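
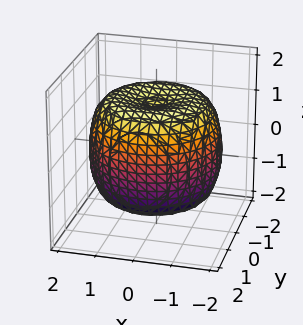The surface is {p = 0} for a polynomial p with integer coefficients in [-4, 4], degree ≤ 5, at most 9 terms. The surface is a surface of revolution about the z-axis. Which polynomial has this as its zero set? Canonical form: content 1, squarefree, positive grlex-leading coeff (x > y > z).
x^4 + 2*x^2*y^2 + y^4 - 2*x^2 - 2*y^2 + 2*z^2 - 3

1. The degree is 4 — the shape is more complex than any degree-3 surface.
2. Symmetries: rotational symmetry about the z-axis ⇒ p depends on x, y only through x² + y².
3. Checking where it meets the axes: a circular section at z = 1 has radius between 1 and 2.
4. The integer polynomial consistent with all of this is the stated p.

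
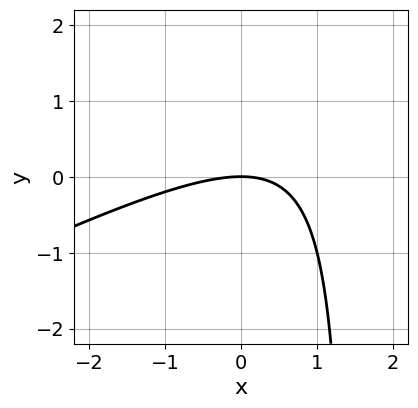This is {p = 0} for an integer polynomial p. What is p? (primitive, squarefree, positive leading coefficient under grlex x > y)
x^2 - 2*x*y + 3*y

deg p = 2. A generic line meets the curve in up to 2 points.
Observable constraints: one x-axis crossing is at x = 0; it meets the y-axis at y = 0 (among the integer gridlines).
Together with the visible shape, these determine p as stated.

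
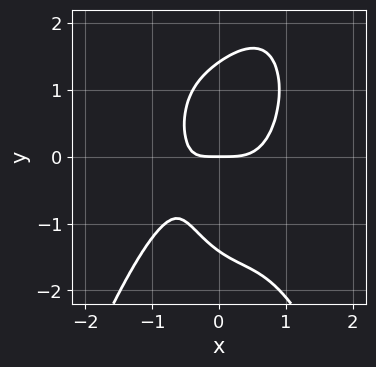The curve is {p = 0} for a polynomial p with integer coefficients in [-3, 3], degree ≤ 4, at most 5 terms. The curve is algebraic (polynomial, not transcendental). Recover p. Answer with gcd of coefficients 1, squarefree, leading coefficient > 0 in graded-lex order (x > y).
1. The degree is 4 — no degree-3 curve has this shape.
2. From the axis intercepts and sections: one x-axis crossing is at x = 0; one y-axis crossing is at y = 0.
3. These observations pin down the coefficients.

3*x^4 + x^2*y + y^3 - 2*x*y - 2*y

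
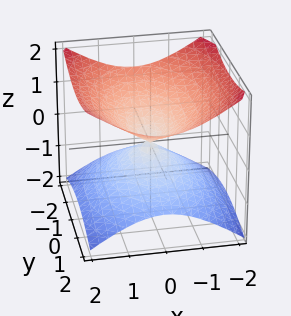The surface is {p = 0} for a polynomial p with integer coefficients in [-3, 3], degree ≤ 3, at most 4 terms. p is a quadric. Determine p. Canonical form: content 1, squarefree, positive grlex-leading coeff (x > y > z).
2*x^2 + y^2 - 3*z^2

The degree is 2 — a double cone through the origin; a quadric.
Symmetries: the z ↦ −z reflection is a symmetry, so z appears only in even powers; it's symmetric under x → −x, forcing even powers of x; the y ↦ −y reflection is a symmetry, so y appears only in even powers.
Reading off the gridlines: it crosses the z-axis at the gridline z = 0; it meets the x-axis at x = 0 (among the integer gridlines); it meets the y-axis at y = 0 (among the integer gridlines).
The integer polynomial consistent with all of this is the stated p.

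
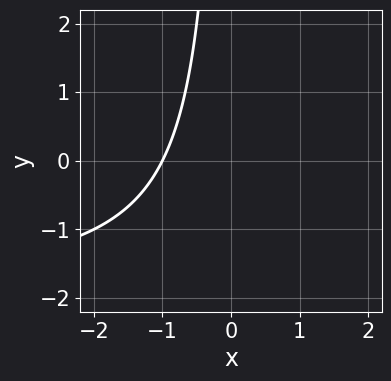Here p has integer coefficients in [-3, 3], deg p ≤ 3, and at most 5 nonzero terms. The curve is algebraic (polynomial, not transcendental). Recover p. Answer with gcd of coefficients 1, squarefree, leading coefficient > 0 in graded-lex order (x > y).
x*y + 2*x + 2

(a) Degree: the shape is more complex than any degree-1 curve, so deg p = 2.
(b) Reading off the gridlines: it crosses the x-axis at the gridline x = -1; no y-intercept at any integer in the box.
(c) The integer polynomial consistent with all of this is the stated p.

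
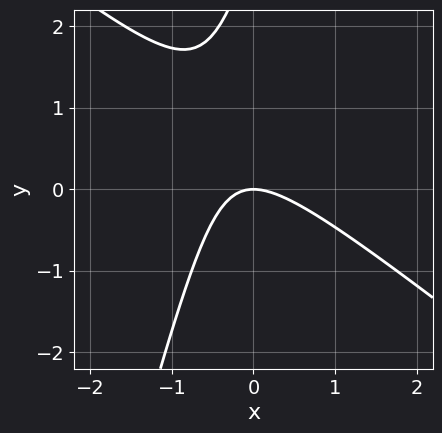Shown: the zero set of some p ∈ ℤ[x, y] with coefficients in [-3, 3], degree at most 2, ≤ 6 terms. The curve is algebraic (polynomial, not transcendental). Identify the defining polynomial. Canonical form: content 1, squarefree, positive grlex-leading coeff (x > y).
1. The degree is 2 — the shape is more complex than any degree-1 curve.
2. From the axis intercepts and sections: it meets the x-axis at x = 0 (among the integer gridlines); it crosses the y-axis at the gridline y = 0.
3. Assembling these constraints gives the stated polynomial.

3*x^2 + 3*x*y - y^2 + 3*y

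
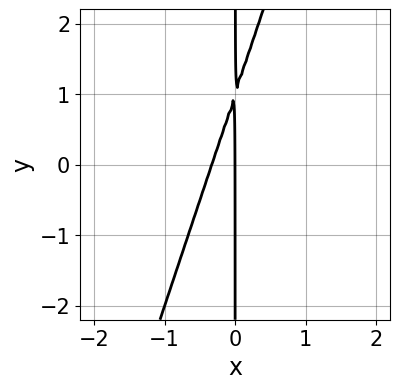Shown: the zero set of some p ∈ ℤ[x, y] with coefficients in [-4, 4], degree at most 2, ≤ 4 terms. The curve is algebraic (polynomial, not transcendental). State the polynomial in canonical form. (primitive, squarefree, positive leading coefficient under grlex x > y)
3*x^2 - x*y + x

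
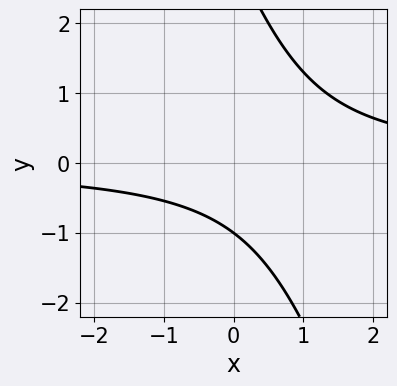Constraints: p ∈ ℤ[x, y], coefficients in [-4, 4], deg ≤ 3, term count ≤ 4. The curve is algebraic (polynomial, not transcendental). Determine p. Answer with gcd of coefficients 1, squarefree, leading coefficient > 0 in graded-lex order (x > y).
The degree is 2 — the shape is more complex than any degree-1 curve.
Observable constraints: one y-axis crossing is at y = -1; no x-intercept at any integer in the box.
Putting this together gives p.

3*x*y + y^2 - 2*y - 3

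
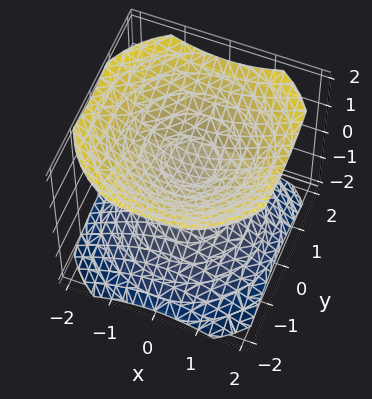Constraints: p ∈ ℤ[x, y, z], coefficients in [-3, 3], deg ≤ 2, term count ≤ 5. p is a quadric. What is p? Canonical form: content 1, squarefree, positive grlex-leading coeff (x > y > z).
(a) I count 2 distinct pieces.
(b) Degree: two sheets facing apart; a quadric, so deg p = 2.
(c) Symmetries: rotational symmetry about the z-axis ⇒ p depends on x, y only through x² + y²; it's symmetric under z → −z, forcing even powers of z.
(d) Checking where it meets the axes: a circular section at z = 1 has radius exactly 1; no x-intercept at any integer in the box.
(e) The integer polynomial consistent with all of this is the stated p.

2*x^2 + 2*y^2 - 3*z^2 + 1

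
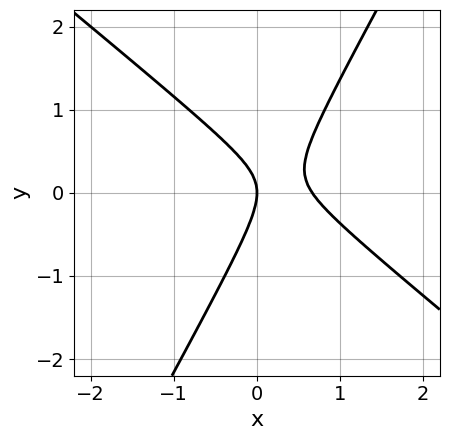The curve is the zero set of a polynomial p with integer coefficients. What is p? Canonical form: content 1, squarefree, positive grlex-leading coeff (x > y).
First, degree: no degree-1 curve has this shape, so deg p = 2.
Then, observable constraints: it crosses the y-axis at the gridline y = 0; one x-axis crossing is at x = 0.
Finally, putting this together gives p.

3*x^2 + 2*x*y - 2*y^2 - 2*x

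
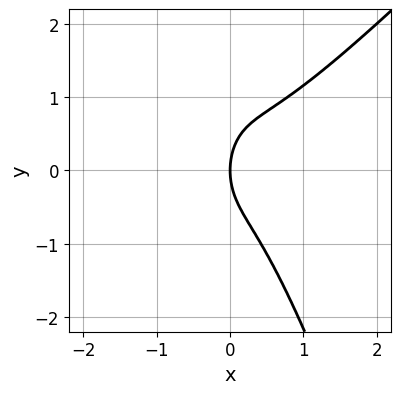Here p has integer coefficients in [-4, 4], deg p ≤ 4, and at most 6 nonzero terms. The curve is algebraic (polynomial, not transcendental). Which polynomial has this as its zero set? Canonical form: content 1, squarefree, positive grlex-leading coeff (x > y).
3*x^3 - 2*x^2*y - x*y^2 - y^2 + 2*x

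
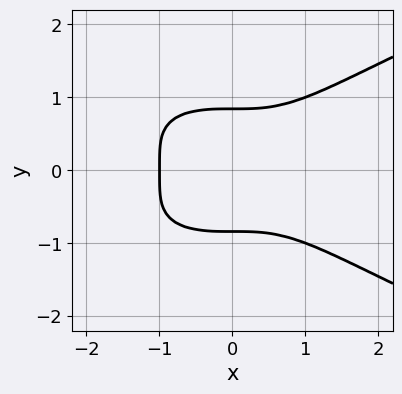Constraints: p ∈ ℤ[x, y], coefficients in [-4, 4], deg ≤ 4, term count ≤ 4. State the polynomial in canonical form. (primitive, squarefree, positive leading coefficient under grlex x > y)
2*y^4 - x^3 - 1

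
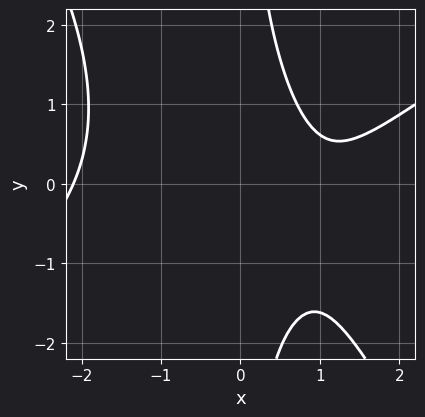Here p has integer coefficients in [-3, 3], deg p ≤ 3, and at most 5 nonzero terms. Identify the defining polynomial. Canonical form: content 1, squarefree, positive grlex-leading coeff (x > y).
1. The degree is 3 — a generic line meets the curve in up to 3 points.
2. Checking where it meets the axes: no x-intercept at any integer in the box; no y-intercept at any integer in the box.
3. Assembling these constraints gives the stated polynomial.

x^3 - x^2*y - x*y^2 - 3*x + 3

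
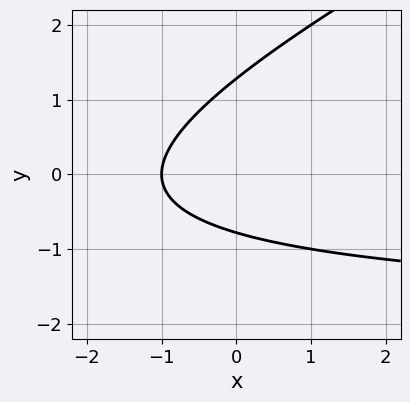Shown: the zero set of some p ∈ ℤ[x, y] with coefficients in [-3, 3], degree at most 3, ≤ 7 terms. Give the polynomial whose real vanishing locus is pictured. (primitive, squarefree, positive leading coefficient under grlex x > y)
x*y - 2*y^2 + 2*x + y + 2

(a) The degree is 2 — no degree-1 curve has this shape.
(b) Against the integer gridlines: one x-axis crossing is at x = -1.
(c) Matching integer coefficients to the picture gives p.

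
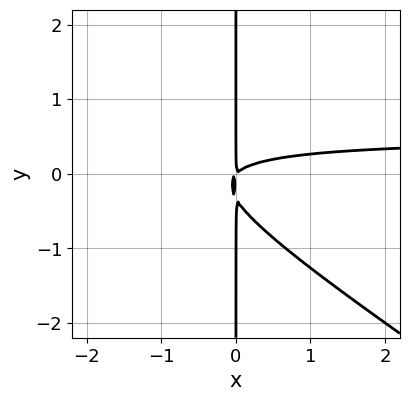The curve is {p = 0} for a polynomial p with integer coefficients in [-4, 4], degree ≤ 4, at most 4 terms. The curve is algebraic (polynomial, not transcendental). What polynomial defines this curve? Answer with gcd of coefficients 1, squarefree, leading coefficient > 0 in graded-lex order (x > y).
First, degree: the shape is more complex than any degree-2 curve, so deg p = 3.
Then, observable constraints: the visible y-axis segment lies entirely on the curve.
Finally, assembling these constraints gives the stated polynomial.

2*x^2*y + 3*x*y^2 - x^2 + x*y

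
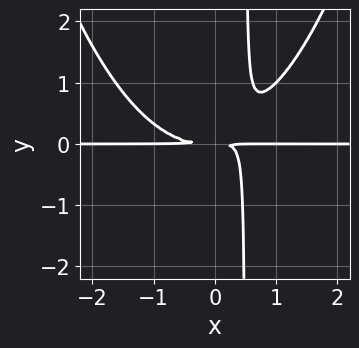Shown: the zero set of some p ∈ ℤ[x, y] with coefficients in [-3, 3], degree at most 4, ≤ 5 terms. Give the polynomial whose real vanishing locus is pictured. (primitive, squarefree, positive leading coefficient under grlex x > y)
First, degree: no degree-3 curve has this shape, so deg p = 4.
Then, checking where it meets the axes: every point of the x-axis in the box is on the curve.
Finally, the integer polynomial consistent with all of this is the stated p.

x^3*y - 2*x*y^2 + y^2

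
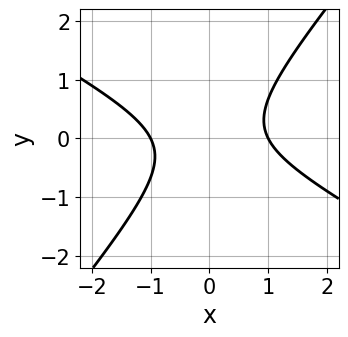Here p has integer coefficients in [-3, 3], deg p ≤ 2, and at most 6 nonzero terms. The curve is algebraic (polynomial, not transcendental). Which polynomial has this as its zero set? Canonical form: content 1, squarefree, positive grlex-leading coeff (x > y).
(a) deg p = 2. No degree-1 curve has this shape.
(b) From the axis intercepts and sections: the curve avoids every integer y-axis point in the box; the x-axis gridline crossings are at x ∈ {-1, 1}.
(c) Solving for integer coefficients yields p as stated.

2*x^2 + 2*x*y - 3*y^2 - 2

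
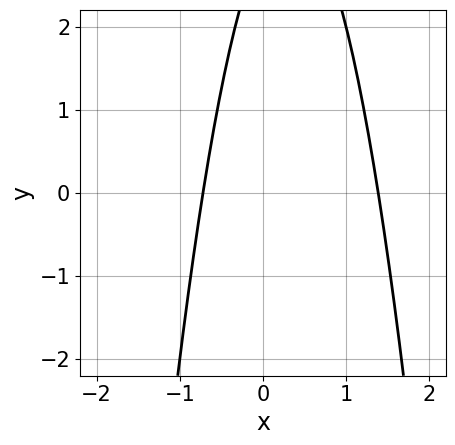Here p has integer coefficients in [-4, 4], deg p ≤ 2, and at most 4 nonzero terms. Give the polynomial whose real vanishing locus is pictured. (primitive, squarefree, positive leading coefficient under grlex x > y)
3*x^2 - 2*x + y - 3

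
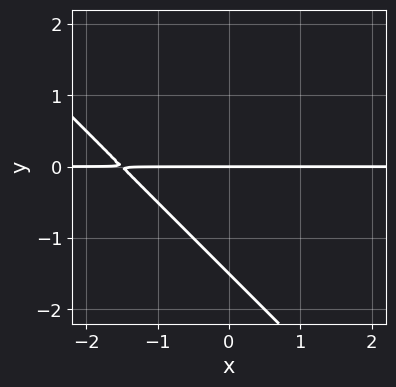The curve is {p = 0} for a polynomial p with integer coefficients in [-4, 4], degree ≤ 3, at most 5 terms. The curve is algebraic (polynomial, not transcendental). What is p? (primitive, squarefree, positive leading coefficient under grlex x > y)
2*x*y + 2*y^2 + 3*y

(a) deg p = 2. No degree-1 curve has this shape.
(b) From the visible intercepts: the visible x-axis segment lies entirely on the curve; it crosses the y-axis at the gridline y = 0.
(c) Matching integer coefficients to the picture gives p.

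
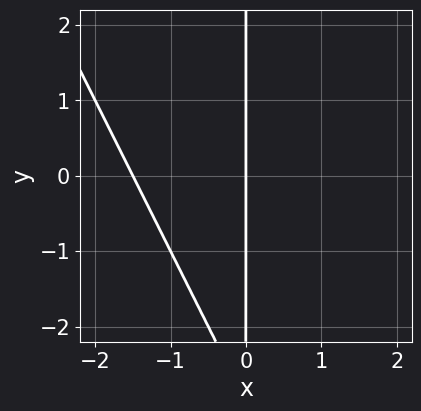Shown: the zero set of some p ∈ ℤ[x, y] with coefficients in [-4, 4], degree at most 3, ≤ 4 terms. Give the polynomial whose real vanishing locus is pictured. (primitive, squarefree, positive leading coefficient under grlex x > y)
2*x^2 + x*y + 3*x

The degree is 2 — a generic line meets the curve in up to 2 points.
Reading off the gridlines: it meets the x-axis at x = 0 (among the integer gridlines); every point of the y-axis in the box is on the curve.
Together with the visible shape, these determine p as stated.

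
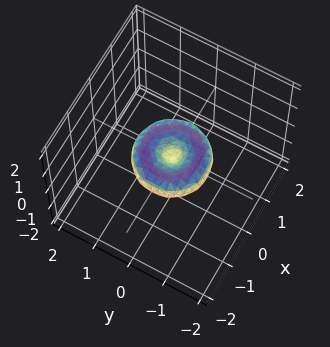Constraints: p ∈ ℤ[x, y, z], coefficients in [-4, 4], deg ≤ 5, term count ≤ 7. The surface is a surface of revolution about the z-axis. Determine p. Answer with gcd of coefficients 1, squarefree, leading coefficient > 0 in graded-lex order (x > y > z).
2*x^4 + 4*x^2*y^2 + 2*y^4 - 2*x^2 - 2*y^2 + 3*z^2

The degree is 4 — the shape is more complex than any degree-3 surface.
Symmetries: every cross-section ⟂ z is a circle, so x, y appear only via x² + y².
Reading off the gridlines: one z-axis crossing is at z = 0; among the integer gridlines, it crosses the y-axis at y ∈ {-1, 0, 1}; the x-axis gridline crossings are at x ∈ {-1, 0, 1}; a circular section at z = 0 has radius exactly 1.
The integer polynomial consistent with all of this is the stated p.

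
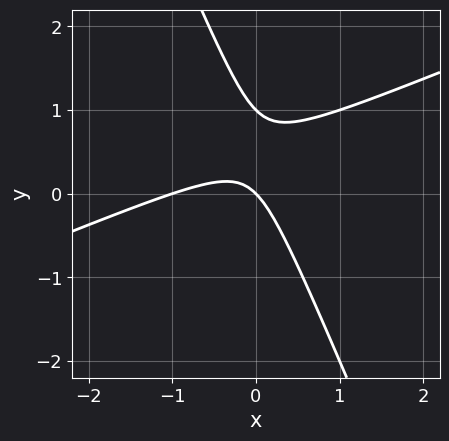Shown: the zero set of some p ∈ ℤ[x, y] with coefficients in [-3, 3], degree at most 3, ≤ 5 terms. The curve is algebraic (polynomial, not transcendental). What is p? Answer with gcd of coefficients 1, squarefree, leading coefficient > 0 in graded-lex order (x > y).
x^2 - 2*x*y - y^2 + x + y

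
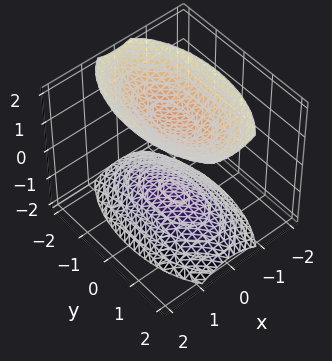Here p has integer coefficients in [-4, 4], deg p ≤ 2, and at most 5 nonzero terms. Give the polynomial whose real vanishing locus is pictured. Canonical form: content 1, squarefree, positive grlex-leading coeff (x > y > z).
(a) There are 2 components.
(b) deg p = 2.
(c) Symmetries: the y ↦ −y reflection is a symmetry, so y appears only in even powers; it's symmetric under z → −z, forcing even powers of z; the x ↦ −x reflection is a symmetry, so x appears only in even powers.
(d) Observable constraints: the surface avoids every integer x-axis point in the box; it misses every integer gridline on the y-axis.
(e) Together with the visible shape, these determine p as stated.

3*x^2 + y^2 - 2*z^2 + 3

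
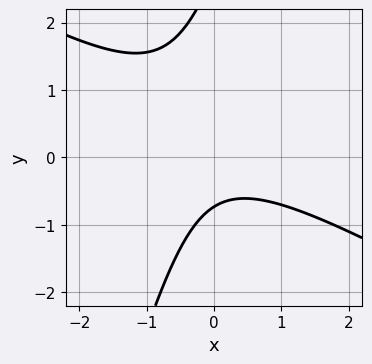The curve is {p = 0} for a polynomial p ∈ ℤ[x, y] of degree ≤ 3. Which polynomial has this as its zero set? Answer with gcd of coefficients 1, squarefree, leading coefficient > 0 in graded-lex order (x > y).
2*x^2 + 3*x*y - y^2 + 2*y + 2

Degree: no degree-1 curve has this shape, so deg p = 2.
From the visible intercepts: no x-intercept at any integer in the box.
Together with the visible shape, these determine p as stated.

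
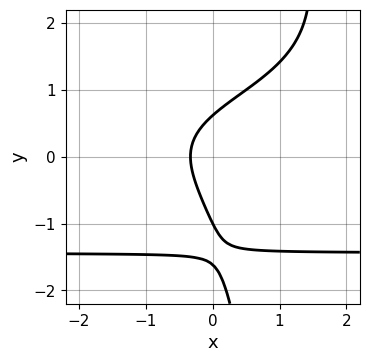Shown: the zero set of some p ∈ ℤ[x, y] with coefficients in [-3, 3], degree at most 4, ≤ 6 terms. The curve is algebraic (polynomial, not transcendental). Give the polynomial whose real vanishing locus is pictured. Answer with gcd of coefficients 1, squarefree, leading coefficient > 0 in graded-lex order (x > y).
x*y^3 - y^3 - 2*y^2 + 3*x + 1

deg p = 4. A generic line meets the curve in up to 4 points.
From the visible intercepts: one y-axis crossing is at y = -1.
These observations pin down the coefficients.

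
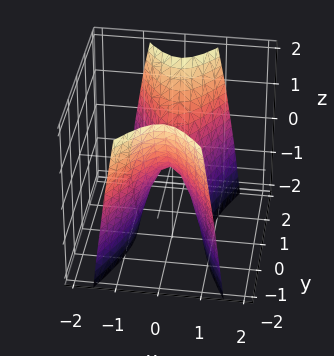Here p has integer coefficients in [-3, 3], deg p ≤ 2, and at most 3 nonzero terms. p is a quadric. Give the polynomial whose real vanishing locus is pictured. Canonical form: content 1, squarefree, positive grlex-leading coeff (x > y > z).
3*x^2 - y^2 + z

(a) The degree is 2 — a hyperbolic paraboloid; a quadric.
(b) Symmetries: it's symmetric under y → −y, forcing even powers of y; the x ↦ −x reflection is a symmetry, so x appears only in even powers.
(c) Observable constraints: it crosses the z-axis at the gridline z = 0; one y-axis crossing is at y = 0; it crosses the x-axis at the gridline x = 0.
(d) Matching integer coefficients to the picture gives p.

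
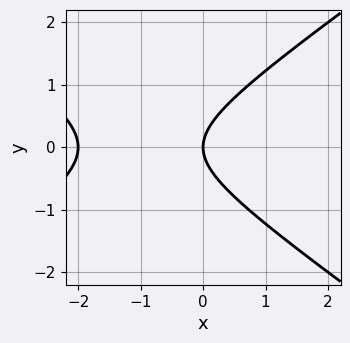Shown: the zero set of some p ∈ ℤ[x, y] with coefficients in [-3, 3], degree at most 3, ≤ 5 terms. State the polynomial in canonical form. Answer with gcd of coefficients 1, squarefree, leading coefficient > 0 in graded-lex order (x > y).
x^2 - 2*y^2 + 2*x

deg p = 2. The shape is more complex than any degree-1 curve.
Symmetries: it's symmetric under y → −y, forcing even powers of y.
From the axis intercepts and sections: among the integer gridlines, it crosses the x-axis at x ∈ {-2, 0}; it crosses the y-axis at the gridline y = 0.
Fitting integer coefficients to these (and the overall shape) gives p.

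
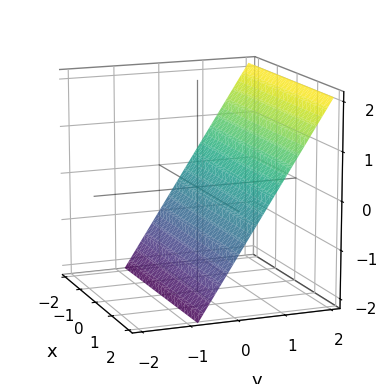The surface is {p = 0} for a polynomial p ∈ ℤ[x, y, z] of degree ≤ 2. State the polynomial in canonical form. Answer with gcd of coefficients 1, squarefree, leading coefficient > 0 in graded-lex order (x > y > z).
The degree is 1 — the surface is flat (a plane).
Checking where it meets the axes: it misses every integer gridline on the x-axis; one z-axis crossing is at z = -1.
Putting this together gives p.

3*y - 2*z - 2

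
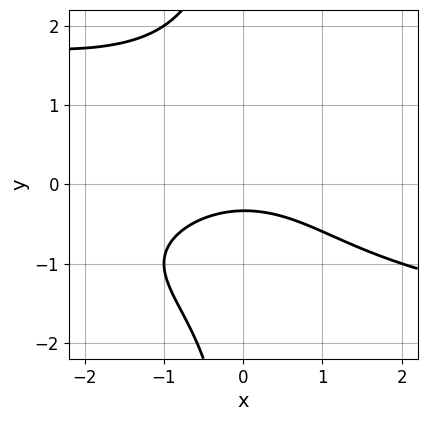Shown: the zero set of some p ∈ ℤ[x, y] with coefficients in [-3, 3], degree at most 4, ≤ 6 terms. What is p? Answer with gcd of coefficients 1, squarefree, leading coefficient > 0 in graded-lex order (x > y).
x*y^3 + x^2 + 3*y + 1

1. The degree is 4 — no degree-3 curve has this shape.
2. From the axis intercepts and sections: the curve avoids every integer x-axis point in the box.
3. Assembling these constraints gives the stated polynomial.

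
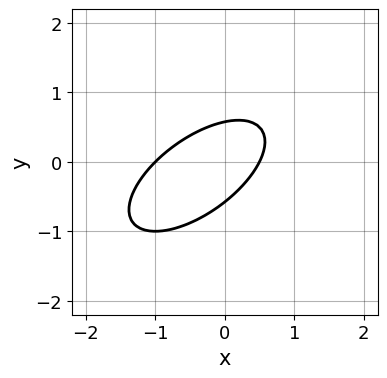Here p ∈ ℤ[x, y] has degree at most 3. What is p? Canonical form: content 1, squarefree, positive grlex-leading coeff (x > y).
2*x^2 - 3*x*y + 3*y^2 + x - 1

1. Degree: no degree-1 curve has this shape, so deg p = 2.
2. From the axis intercepts and sections: it crosses the x-axis at the gridline x = -1.
3. Assembling these constraints gives the stated polynomial.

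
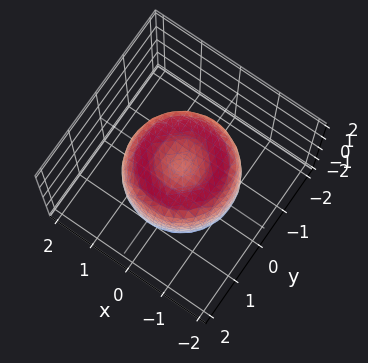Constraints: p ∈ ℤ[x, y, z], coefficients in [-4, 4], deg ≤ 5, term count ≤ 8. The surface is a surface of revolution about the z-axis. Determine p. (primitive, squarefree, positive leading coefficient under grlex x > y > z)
2*x^4 + 4*x^2*y^2 + 2*y^4 - 3*x^2 - 3*y^2 + 2*z^2 - 1

(a) The degree is 4 — the shape is more complex than any degree-3 surface.
(b) Symmetries: every cross-section ⟂ z is a circle, so x, y appear only via x² + y².
(c) Observable constraints: a circular section at z = 1 has radius between 0 and 1.
(d) The integer polynomial consistent with all of this is the stated p.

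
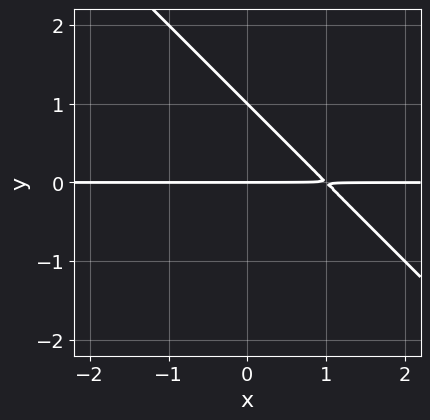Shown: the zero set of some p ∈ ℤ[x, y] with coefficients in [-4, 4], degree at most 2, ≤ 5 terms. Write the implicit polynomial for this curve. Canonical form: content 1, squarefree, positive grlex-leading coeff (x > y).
(a) Degree: a generic line meets the curve in up to 2 points, so deg p = 2.
(b) Checking where it meets the axes: the visible x-axis segment lies entirely on the curve; the y-axis gridline crossings are at y ∈ {0, 1}.
(c) Together with the visible shape, these determine p as stated.

x*y + y^2 - y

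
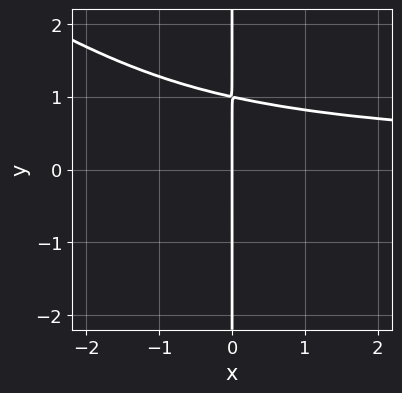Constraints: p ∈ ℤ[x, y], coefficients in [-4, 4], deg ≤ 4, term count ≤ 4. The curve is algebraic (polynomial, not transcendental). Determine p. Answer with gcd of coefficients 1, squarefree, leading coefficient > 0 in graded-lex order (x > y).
deg p = 4. A generic line meets the curve in up to 4 points.
From the visible intercepts: it crosses the x-axis at the gridline x = 0; every point of the y-axis in the box is on the curve.
Matching integer coefficients to the picture gives p.

2*x^2*y^2 + 3*x*y^3 - 3*x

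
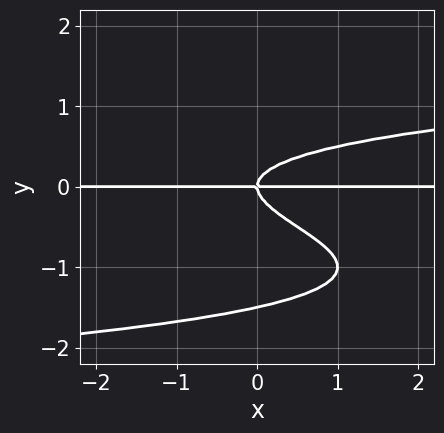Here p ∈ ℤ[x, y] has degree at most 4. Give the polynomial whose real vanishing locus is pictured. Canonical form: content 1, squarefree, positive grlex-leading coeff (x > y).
2*y^4 + 3*y^3 - x*y

(a) deg p = 4. The shape is more complex than any degree-3 curve.
(b) Reading off the gridlines: every point of the x-axis in the box is on the curve; one y-axis crossing is at y = 0.
(c) The integer polynomial consistent with all of this is the stated p.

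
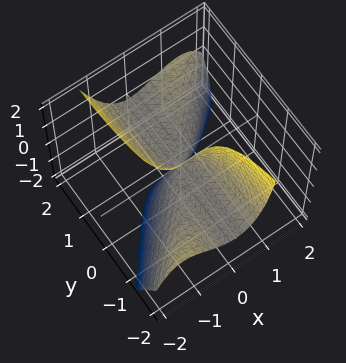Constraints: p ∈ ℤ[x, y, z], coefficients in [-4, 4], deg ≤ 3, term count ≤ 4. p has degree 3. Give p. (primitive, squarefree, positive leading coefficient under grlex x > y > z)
(a) Degree: no degree-2 surface has this shape, so deg p = 3.
(b) Reading off the gridlines: it crosses the z-axis at the gridline z = 0; one x-axis crossing is at x = 0.
(c) Assembling these constraints gives the stated polynomial. Check: (0, 1, 0) on the y-axis lies on the surface, and p(0, 1, 0) = 0. ✓

3*x^3 - 3*x^2*y + 3*y*z + z^2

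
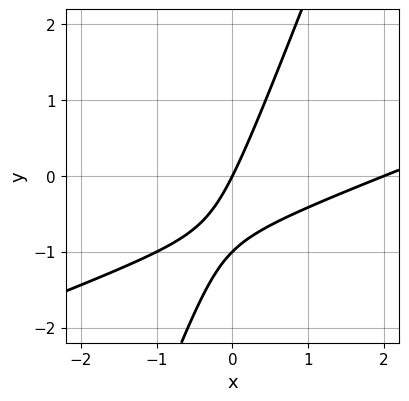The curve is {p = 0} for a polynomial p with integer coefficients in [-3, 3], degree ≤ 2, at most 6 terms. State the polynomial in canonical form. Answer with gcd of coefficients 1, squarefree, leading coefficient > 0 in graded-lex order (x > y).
1. Degree: a generic line meets the curve in up to 2 points, so deg p = 2.
2. Against the integer gridlines: the x-axis gridline crossings are at x ∈ {0, 2}; among the integer gridlines, it crosses the y-axis at y ∈ {-1, 0}.
3. Assembling these constraints gives the stated polynomial.

x^2 - 3*x*y + y^2 - 2*x + y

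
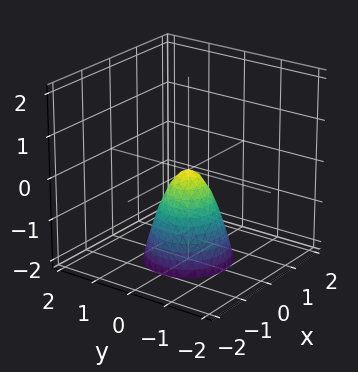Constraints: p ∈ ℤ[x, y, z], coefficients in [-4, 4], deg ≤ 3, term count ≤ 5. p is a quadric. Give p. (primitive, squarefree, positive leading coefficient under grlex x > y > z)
First, degree: a paraboloid; a quadric, so deg p = 2.
Then, symmetry: every cross-section ⟂ z is a circle, so x, y appear only via x² + y².
Then, from the visible intercepts: a circular section at z = -2 has radius exactly 1; one z-axis crossing is at z = 0.
Finally, fitting integer coefficients to these (and the overall shape) gives p.

2*x^2 + 2*y^2 + z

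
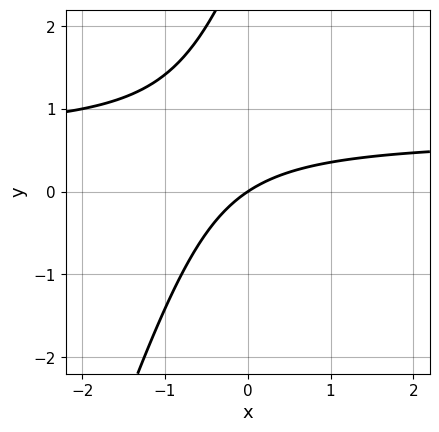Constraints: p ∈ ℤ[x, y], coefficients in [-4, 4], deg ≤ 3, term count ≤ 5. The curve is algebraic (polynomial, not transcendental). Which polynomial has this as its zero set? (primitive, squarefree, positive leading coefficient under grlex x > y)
First, degree: the shape is more complex than any degree-1 curve, so deg p = 2.
Then, checking where it meets the axes: it meets the y-axis at y = 0 (among the integer gridlines); one x-axis crossing is at x = 0.
Finally, solving for integer coefficients yields p as stated.

3*x*y - y^2 - 2*x + 3*y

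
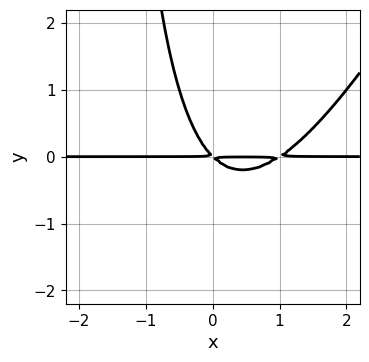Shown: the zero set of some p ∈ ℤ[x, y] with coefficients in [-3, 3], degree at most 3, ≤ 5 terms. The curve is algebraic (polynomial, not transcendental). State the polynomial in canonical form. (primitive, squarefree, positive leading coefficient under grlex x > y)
First, deg p = 3. A generic line meets the curve in up to 3 points.
Then, from the axis intercepts and sections: every point of the x-axis in the box is on the curve.
Finally, solving for integer coefficients yields p as stated.

2*x^2*y - x*y^2 - 2*x*y - 2*y^2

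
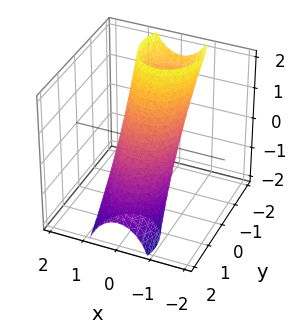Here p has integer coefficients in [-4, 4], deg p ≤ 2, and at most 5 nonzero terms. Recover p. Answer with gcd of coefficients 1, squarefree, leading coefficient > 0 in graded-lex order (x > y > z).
3*x^2 + 2*y^2 + 3*y*z + z^2 - 2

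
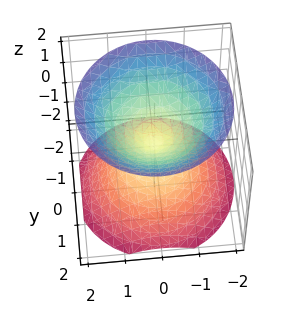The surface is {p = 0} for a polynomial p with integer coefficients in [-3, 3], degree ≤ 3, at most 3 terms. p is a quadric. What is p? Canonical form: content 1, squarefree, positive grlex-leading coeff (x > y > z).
There are 2 components. They look like related sheets of one shape, so recover p as a whole.
Degree: a double cone through the origin; a quadric, so deg p = 2.
Symmetries: rotational symmetry about the z-axis ⇒ p depends on x, y only through x² + y²; it's symmetric under z → −z, forcing even powers of z.
Checking where it meets the axes: a circular section at z = -1 has radius exactly 1; it crosses the z-axis at the gridline z = 0; it crosses the y-axis at the gridline y = 0.
These observations pin down the coefficients.

x^2 + y^2 - z^2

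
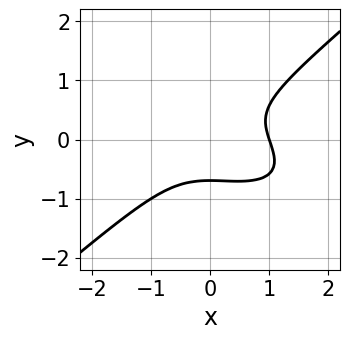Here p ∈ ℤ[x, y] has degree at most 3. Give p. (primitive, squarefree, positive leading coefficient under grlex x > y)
x^3 + x^2*y - 3*y^3 - 1

First, the degree is 3 — a generic line meets the curve in up to 3 points.
Then, from the axis intercepts and sections: one x-axis crossing is at x = 1.
Finally, putting this together gives p.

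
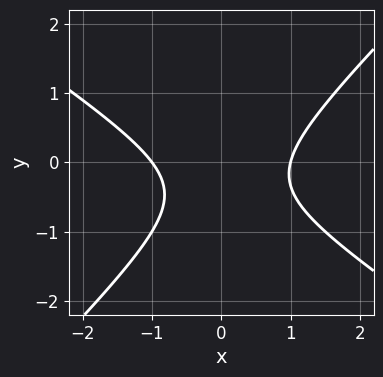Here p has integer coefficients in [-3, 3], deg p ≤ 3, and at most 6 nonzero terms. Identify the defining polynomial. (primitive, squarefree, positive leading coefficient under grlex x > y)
2*x^2 + x*y - 3*y^2 - 2*y - 2

The degree is 2 — a generic line meets the curve in up to 2 points.
Reading off the gridlines: the x-axis gridline crossings are at x ∈ {-1, 1}; the curve avoids every integer y-axis point in the box.
Putting this together gives p.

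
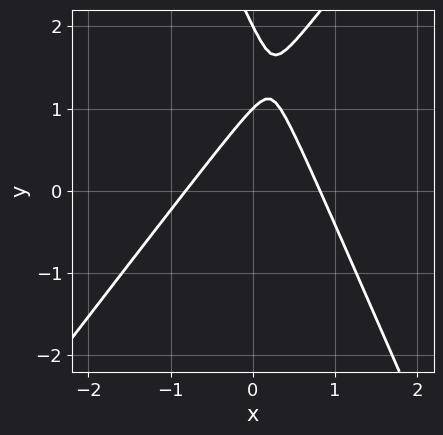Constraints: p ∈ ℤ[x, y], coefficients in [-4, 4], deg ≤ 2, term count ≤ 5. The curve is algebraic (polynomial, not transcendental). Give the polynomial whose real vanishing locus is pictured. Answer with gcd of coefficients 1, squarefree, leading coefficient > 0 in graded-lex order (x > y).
1. The degree is 2 — no degree-1 curve has this shape.
2. From the axis intercepts and sections: the y-axis gridline crossings are at y ∈ {1, 2}.
3. Solving for integer coefficients yields p as stated.

3*x^2 - x*y - y^2 + 3*y - 2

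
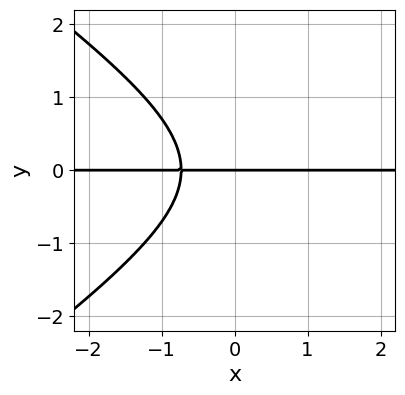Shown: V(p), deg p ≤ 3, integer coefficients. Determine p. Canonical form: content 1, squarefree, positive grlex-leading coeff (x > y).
x^2*y - 2*y^3 - 2*x*y - 2*y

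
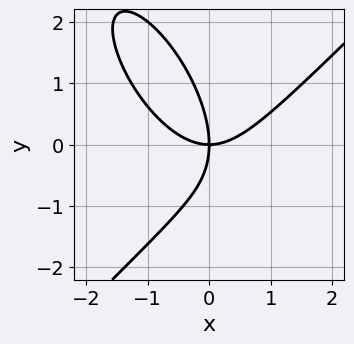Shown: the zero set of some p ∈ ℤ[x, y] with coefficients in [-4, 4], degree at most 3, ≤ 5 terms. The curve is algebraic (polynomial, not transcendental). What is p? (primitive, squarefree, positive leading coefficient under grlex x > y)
2*x^3 - x*y^2 - y^3 - 3*x*y

1. Degree: the shape is more complex than any degree-2 curve, so deg p = 3.
2. Against the integer gridlines: it meets the x-axis at x = 0 (among the integer gridlines); it crosses the y-axis at the gridline y = 0.
3. Together with the visible shape, these determine p as stated.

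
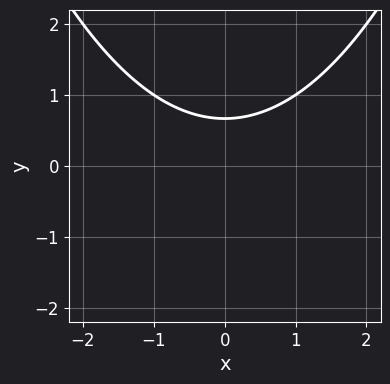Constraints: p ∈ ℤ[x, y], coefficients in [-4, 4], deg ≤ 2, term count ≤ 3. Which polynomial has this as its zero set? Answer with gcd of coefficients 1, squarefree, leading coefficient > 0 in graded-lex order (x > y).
(a) Degree: the shape is more complex than any degree-1 curve, so deg p = 2.
(b) Symmetries: it's symmetric under x → −x, forcing even powers of x.
(c) Observable constraints: no x-intercept at any integer in the box.
(d) Solving for integer coefficients yields p as stated.

x^2 - 3*y + 2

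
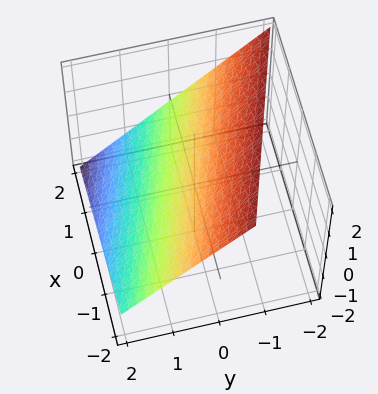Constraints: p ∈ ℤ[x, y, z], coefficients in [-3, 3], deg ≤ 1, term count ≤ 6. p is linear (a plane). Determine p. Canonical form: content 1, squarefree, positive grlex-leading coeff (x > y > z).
x + 3*y + 3*z - 2

(a) The degree is 1 — every cross-section is a straight line — this is a plane.
(b) Observable constraints: it meets the x-axis at x = 2 (among the integer gridlines).
(c) Putting this together gives p.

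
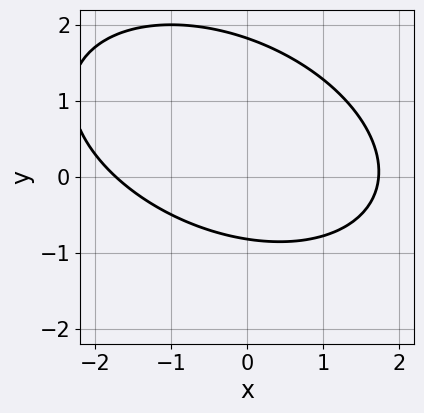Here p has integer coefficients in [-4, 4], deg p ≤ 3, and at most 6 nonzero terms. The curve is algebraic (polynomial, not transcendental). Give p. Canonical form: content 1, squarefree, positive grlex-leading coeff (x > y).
x^2 + x*y + 2*y^2 - 2*y - 3

(a) deg p = 2.
(b) The integer polynomial consistent with all of this is the stated p.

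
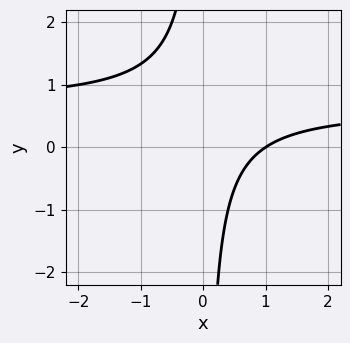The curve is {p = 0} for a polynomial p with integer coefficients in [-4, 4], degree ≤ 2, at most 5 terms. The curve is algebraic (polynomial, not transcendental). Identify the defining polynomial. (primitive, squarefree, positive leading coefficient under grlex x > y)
3*x*y - 2*x + 2

First, the degree is 2 — a generic line meets the curve in up to 2 points.
Next, checking where it meets the axes: the curve avoids every integer y-axis point in the box; one x-axis crossing is at x = 1.
Finally, matching integer coefficients to the picture gives p.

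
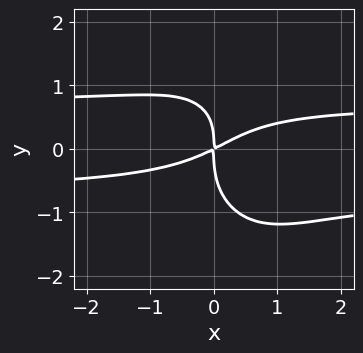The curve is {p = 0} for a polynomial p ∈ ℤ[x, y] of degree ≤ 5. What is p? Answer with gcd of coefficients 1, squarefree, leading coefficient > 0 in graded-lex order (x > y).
deg p = 4. No degree-3 curve has this shape.
From the axis intercepts and sections: it meets the y-axis at y = 0 (among the integer gridlines); one x-axis crossing is at x = 0.
Matching integer coefficients to the picture gives p.

2*x^2*y^2 + y^4 - x*y^2 - x^2 + 2*x*y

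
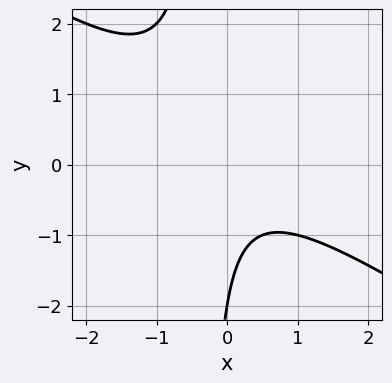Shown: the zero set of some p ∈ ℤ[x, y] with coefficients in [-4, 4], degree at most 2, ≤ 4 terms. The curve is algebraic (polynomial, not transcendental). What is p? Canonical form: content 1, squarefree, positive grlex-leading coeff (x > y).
2*x^2 + 3*x*y + y + 2

1. Degree: no degree-1 curve has this shape, so deg p = 2.
2. Observable constraints: no x-intercept at any integer in the box; one y-axis crossing is at y = -2.
3. Matching integer coefficients to the picture gives p.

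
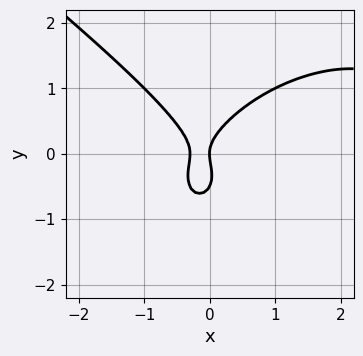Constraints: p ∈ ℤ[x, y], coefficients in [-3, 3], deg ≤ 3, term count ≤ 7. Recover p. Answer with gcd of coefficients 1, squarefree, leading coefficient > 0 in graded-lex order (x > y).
(a) deg p = 3. No degree-2 curve has this shape.
(b) Observable constraints: one y-axis crossing is at y = 0; it crosses the x-axis at the gridline x = 0.
(c) These observations pin down the coefficients.

x^3 + 2*y^3 - 3*x^2 + y^2 - x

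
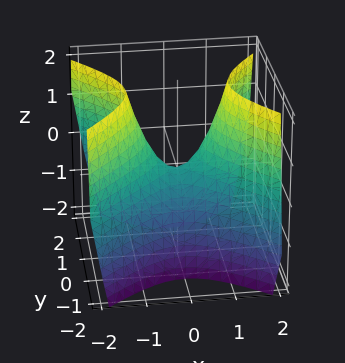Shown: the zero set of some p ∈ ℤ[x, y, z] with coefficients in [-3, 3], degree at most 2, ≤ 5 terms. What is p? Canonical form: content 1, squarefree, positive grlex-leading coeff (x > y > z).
3*x^2 - 3*y^2 - 2*z

First, the degree is 2 — a saddle surface; a quadric.
Next, symmetries: mirror symmetry x ↦ −x ⇒ only even powers of x; mirror symmetry y ↦ −y ⇒ only even powers of y.
Next, from the axis intercepts and sections: one y-axis crossing is at y = 0; one x-axis crossing is at x = 0.
Finally, putting this together gives p.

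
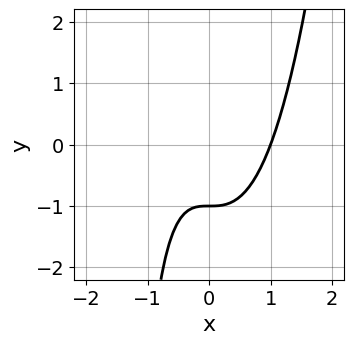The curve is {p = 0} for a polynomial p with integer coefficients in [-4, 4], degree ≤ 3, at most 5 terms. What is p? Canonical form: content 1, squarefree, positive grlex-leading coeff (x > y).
3*x^3 - x*y - x - 2*y - 2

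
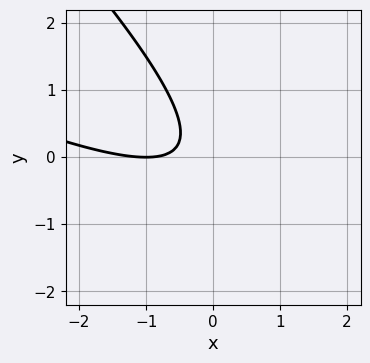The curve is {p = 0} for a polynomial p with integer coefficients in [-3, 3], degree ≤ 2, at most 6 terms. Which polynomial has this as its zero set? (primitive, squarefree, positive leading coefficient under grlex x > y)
(a) deg p = 2. No degree-1 curve has this shape.
(b) Observable constraints: the curve avoids every integer y-axis point in the box; it meets the x-axis at x = -1 (among the integer gridlines).
(c) Fitting integer coefficients to these (and the overall shape) gives p.

x^2 + 3*x*y + 2*y^2 + 2*x + 1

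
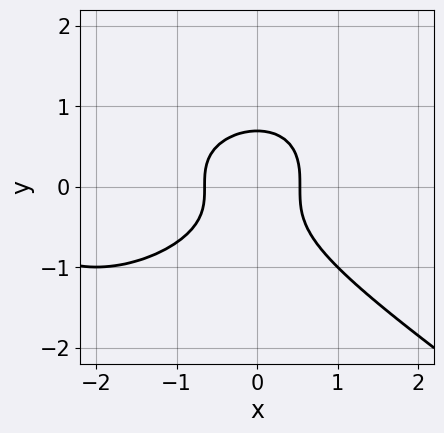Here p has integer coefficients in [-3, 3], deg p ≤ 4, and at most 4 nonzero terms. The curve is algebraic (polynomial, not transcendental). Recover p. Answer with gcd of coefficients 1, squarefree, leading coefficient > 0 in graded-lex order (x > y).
First, the degree is 3 — the shape is more complex than any degree-2 curve.
Finally, solving for integer coefficients yields p as stated.

x^3 + 3*y^3 + 3*x^2 - 1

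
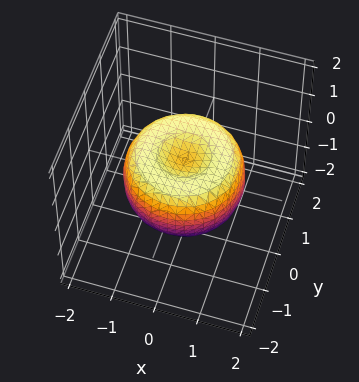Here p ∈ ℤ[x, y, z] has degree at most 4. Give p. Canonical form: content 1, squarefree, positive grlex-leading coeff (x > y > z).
2*x^4 + 4*x^2*y^2 + 2*y^4 - 3*x^2 - 3*y^2 + 3*z^2 - 1

1. The degree is 4 — the shape is more complex than any degree-3 surface.
2. By symmetry, the z-axis is an axis of rotation, so x and y enter only as x² + y².
3. Against the integer gridlines: a circular section at z = 0 has radius between 1 and 2.
4. Assembling these constraints gives the stated polynomial.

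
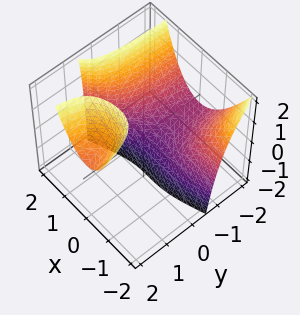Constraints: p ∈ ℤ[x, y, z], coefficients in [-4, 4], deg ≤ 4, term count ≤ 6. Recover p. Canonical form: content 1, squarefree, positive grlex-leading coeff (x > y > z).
x^3 - 3*x^2*y + 3*y*z - z - 3

There are 2 components.
The degree is 3 — a generic line meets the surface in up to 3 points.
From the axis intercepts and sections: it misses every integer gridline on the z-axis; it misses every integer gridline on the y-axis.
Putting this together gives p.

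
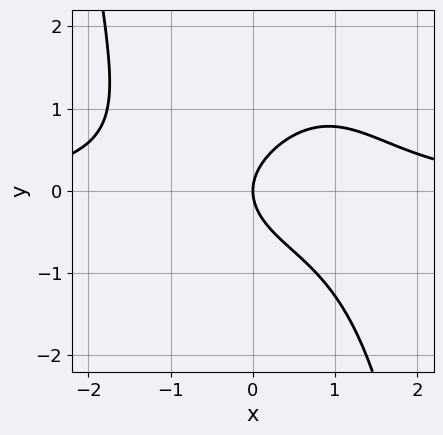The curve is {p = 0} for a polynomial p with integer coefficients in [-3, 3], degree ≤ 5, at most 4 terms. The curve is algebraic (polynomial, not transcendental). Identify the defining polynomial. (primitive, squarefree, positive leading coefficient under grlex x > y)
1. The degree is 4 — no degree-3 curve has this shape.
2. From the axis intercepts and sections: it crosses the y-axis at the gridline y = 0; one x-axis crossing is at x = 0.
3. Putting this together gives p.

x^3*y + 2*y^2 - 2*x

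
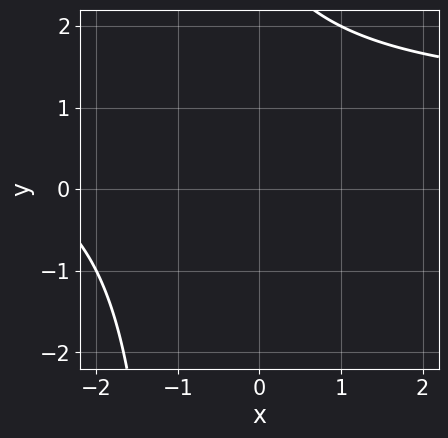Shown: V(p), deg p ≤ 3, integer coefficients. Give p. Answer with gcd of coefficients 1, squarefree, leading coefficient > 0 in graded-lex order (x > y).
x*y - x + y - 3

Degree: a generic line meets the curve in up to 2 points, so deg p = 2.
From the axis intercepts and sections: no x-intercept at any integer in the box; no y-intercept at any integer in the box.
Assembling these constraints gives the stated polynomial.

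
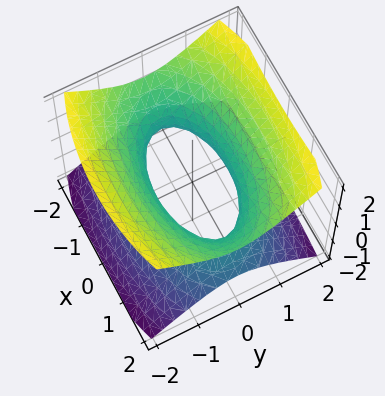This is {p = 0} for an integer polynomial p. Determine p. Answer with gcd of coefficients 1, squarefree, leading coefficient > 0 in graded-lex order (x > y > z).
(a) The degree is 2 — one connected sheet with a waist; a quadric.
(b) Symmetries: mirror symmetry z ↦ −z ⇒ only even powers of z; the y ↦ −y reflection is a symmetry, so y appears only in even powers; mirror symmetry x ↦ −x ⇒ only even powers of x.
(c) From the visible intercepts: the surface avoids every integer z-axis point in the box.
(d) These observations pin down the coefficients.

x^2 + 3*y^2 - 3*z^2 - 2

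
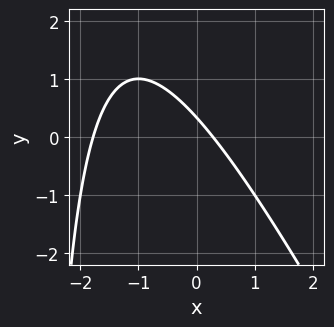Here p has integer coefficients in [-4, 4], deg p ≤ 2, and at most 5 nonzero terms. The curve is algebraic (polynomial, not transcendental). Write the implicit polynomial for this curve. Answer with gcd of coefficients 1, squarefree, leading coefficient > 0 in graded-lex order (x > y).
deg p = 2. No degree-1 curve has this shape.
Putting this together gives p.

2*x^2 + x*y + 3*x + 3*y - 1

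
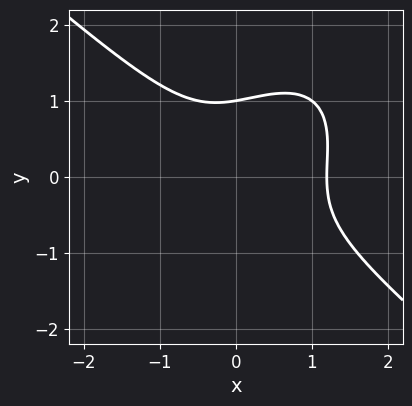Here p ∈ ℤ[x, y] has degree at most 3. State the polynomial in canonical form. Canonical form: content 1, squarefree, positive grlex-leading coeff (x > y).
2*x^3 - x*y^2 + 2*y^3 - x^2 - 2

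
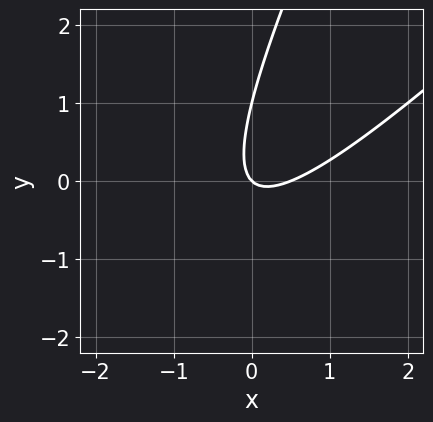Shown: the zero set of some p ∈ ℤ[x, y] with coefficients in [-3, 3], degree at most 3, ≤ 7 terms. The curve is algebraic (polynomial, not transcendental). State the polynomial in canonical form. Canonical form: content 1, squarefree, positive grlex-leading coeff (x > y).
2*x^2 - 3*x*y + y^2 - x - y

The degree is 2 — the shape is more complex than any degree-1 curve.
Checking where it meets the axes: among the integer gridlines, it crosses the y-axis at y ∈ {0, 1}; it crosses the x-axis at the gridline x = 0.
Together with the visible shape, these determine p as stated.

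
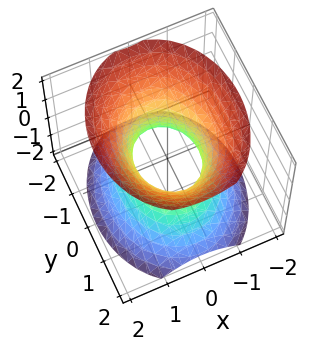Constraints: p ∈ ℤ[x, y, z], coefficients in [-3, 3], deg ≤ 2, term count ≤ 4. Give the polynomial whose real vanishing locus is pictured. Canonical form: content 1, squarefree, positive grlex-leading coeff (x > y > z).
1. Degree: an hourglass — one-sheet hyperboloid; a quadric, so deg p = 2.
2. Symmetries: the y ↦ −y reflection is a symmetry, so y appears only in even powers; it's symmetric under z → −z, forcing even powers of z; mirror symmetry x ↦ −x ⇒ only even powers of x.
3. Observable constraints: among the integer gridlines, it crosses the y-axis at y ∈ {-1, 1}; the surface avoids every integer z-axis point in the box.
4. Solving for integer coefficients yields p as stated.

3*x^2 + 2*y^2 - 2*z^2 - 2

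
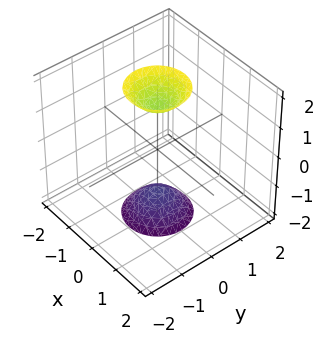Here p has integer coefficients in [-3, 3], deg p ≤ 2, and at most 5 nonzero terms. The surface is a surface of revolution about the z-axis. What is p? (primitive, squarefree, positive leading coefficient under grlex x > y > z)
3*x^2 + 3*y^2 - z^2 + 2

I count 2 distinct pieces. Treating them together as one polynomial.
Degree: a generic line meets the surface in up to 2 points, so deg p = 2.
Symmetry: the z-axis is an axis of rotation, so x and y enter only as x² + y².
Against the integer gridlines: a circular section at z = -2 has radius between 0 and 1; no y-intercept at any integer in the box; it misses every integer gridline on the x-axis.
Solving for integer coefficients yields p as stated.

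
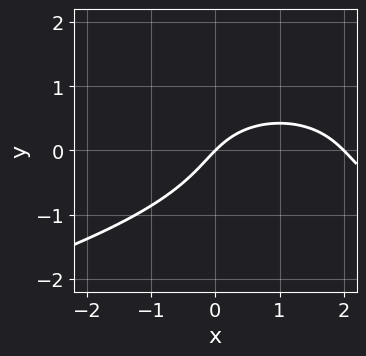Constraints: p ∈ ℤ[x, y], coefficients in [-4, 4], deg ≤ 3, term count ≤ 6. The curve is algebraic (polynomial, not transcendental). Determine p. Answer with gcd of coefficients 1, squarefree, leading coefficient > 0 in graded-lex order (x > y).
2*y^3 + x^2 - 2*x + 2*y

(a) The degree is 3 — no degree-2 curve has this shape.
(b) Against the integer gridlines: it crosses the y-axis at the gridline y = 0; the x-axis gridline crossings are at x ∈ {0, 2}.
(c) Assembling these constraints gives the stated polynomial.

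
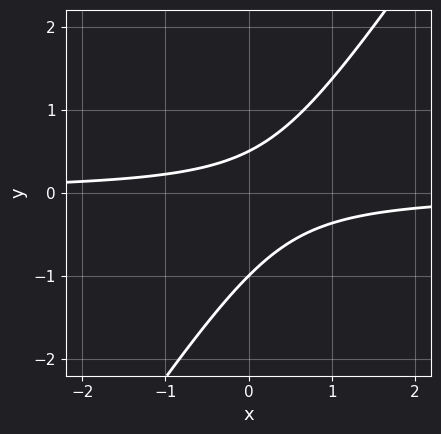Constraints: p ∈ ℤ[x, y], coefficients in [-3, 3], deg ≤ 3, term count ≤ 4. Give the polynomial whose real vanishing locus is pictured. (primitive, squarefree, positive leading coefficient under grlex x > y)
First, deg p = 2.
Next, against the integer gridlines: it crosses the y-axis at the gridline y = -1; no x-intercept at any integer in the box.
Finally, assembling these constraints gives the stated polynomial.

3*x*y - 2*y^2 - y + 1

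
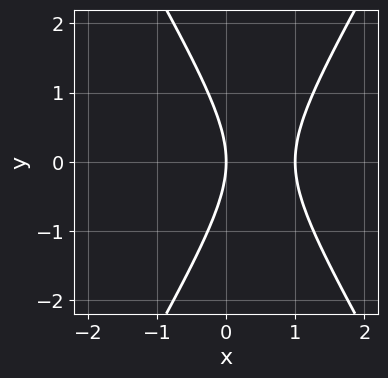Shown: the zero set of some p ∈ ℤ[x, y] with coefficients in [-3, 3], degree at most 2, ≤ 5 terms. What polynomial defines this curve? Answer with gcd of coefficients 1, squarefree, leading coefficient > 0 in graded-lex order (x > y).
3*x^2 - y^2 - 3*x

1. The degree is 2 — the shape is more complex than any degree-1 curve.
2. Symmetries: the y ↦ −y reflection is a symmetry, so y appears only in even powers.
3. From the axis intercepts and sections: among the integer gridlines, it crosses the x-axis at x ∈ {0, 1}; it crosses the y-axis at the gridline y = 0.
4. Together with the visible shape, these determine p as stated.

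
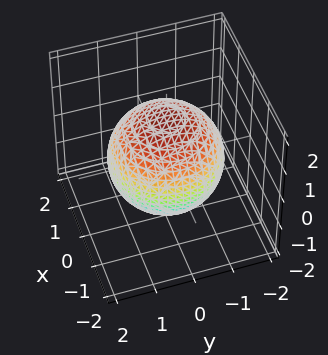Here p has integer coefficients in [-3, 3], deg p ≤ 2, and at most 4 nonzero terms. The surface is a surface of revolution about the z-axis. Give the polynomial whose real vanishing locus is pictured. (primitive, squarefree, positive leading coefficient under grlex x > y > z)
First, the degree is 2 — the shape is more complex than any degree-1 surface.
Then, symmetries: rotational symmetry about the z-axis ⇒ p depends on x, y only through x² + y².
Next, observable constraints: a circular section at z = -1 has radius exactly 1.
Finally, together with the visible shape, these determine p as stated.

x^2 + y^2 + z^2 - 2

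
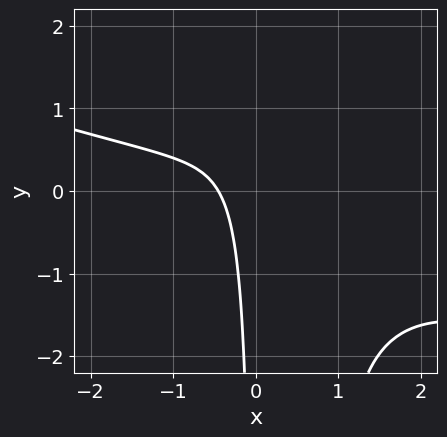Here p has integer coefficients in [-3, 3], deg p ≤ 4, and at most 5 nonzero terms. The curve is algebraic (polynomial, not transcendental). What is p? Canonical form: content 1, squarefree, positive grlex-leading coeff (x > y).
x^3 + 3*x^2*y - 2*x*y + 2*x + 1

1. Degree: the shape is more complex than any degree-2 curve, so deg p = 3.
2. From the visible intercepts: it misses every integer gridline on the y-axis.
3. Assembling these constraints gives the stated polynomial.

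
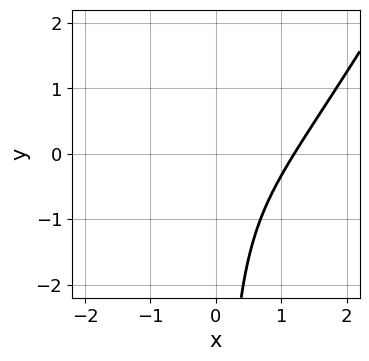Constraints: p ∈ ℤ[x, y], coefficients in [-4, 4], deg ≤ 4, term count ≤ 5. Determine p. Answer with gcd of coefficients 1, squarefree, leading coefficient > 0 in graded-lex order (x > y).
2*x^3 - x^2*y - x^2 - 2*x*y - 2

1. deg p = 3. No degree-2 curve has this shape.
2. Checking where it meets the axes: no y-intercept at any integer in the box.
3. Matching integer coefficients to the picture gives p.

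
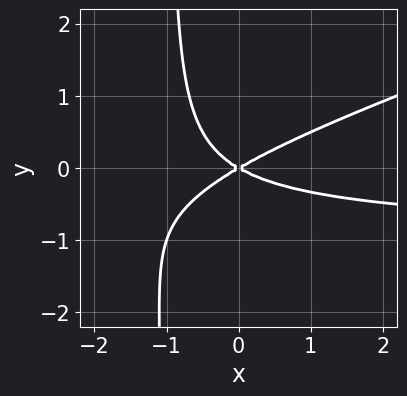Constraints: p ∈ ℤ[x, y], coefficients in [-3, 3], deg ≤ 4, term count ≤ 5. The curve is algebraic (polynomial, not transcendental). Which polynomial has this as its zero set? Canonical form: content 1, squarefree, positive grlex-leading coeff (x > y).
First, degree: the shape is more complex than any degree-2 curve, so deg p = 3.
Next, reading off the gridlines: it meets the x-axis at x = 0 (among the integer gridlines); one y-axis crossing is at y = 0.
Finally, these observations pin down the coefficients.

x^2*y - 3*x*y^2 + x^2 - 3*y^2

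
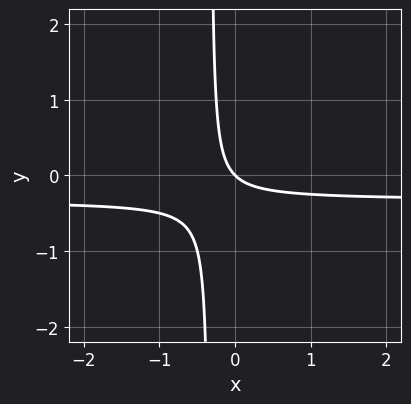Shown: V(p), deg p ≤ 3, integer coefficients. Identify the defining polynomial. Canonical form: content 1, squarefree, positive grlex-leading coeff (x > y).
3*x*y + x + y

(a) deg p = 2.
(b) Observable constraints: it crosses the x-axis at the gridline x = 0; it crosses the y-axis at the gridline y = 0.
(c) Fitting integer coefficients to these (and the overall shape) gives p.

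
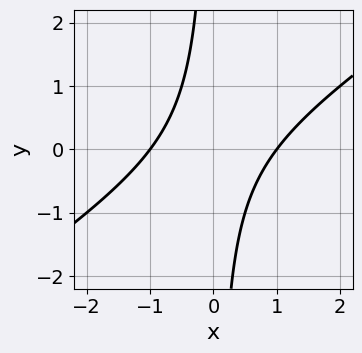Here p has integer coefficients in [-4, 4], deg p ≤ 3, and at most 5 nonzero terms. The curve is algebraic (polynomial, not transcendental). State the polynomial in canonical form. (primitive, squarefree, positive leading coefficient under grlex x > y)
First, deg p = 2. The shape is more complex than any degree-1 curve.
Next, against the integer gridlines: it misses every integer gridline on the y-axis; among the integer gridlines, it crosses the x-axis at x ∈ {-1, 1}.
Finally, together with the visible shape, these determine p as stated.

2*x^2 - 3*x*y - 2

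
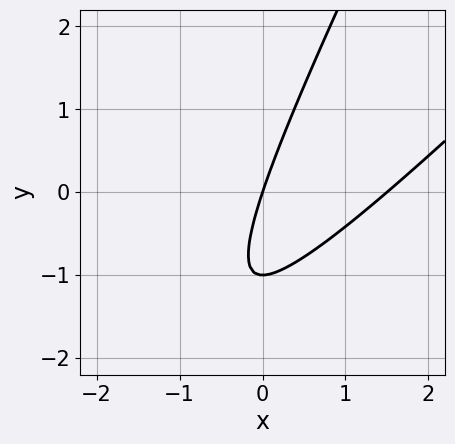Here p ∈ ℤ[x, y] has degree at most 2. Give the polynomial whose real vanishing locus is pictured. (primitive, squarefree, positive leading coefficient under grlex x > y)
2*x^2 - 3*x*y + y^2 - 3*x + y

(a) Degree: a generic line meets the curve in up to 2 points, so deg p = 2.
(b) From the axis intercepts and sections: one x-axis crossing is at x = 0; the y-axis gridline crossings are at y ∈ {-1, 0}.
(c) Fitting integer coefficients to these (and the overall shape) gives p.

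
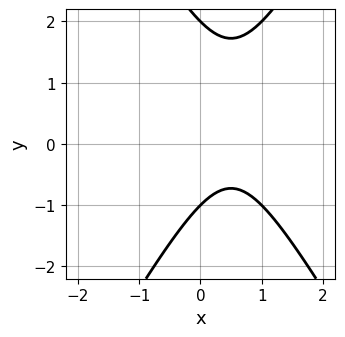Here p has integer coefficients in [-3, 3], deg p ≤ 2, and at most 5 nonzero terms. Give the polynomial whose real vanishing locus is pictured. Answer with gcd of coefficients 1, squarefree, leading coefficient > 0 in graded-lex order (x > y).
3*x^2 - y^2 - 3*x + y + 2

The degree is 2 — a generic line meets the curve in up to 2 points.
Reading off the gridlines: the curve avoids every integer x-axis point in the box; the y-axis gridline crossings are at y ∈ {-1, 2}.
Together with the visible shape, these determine p as stated.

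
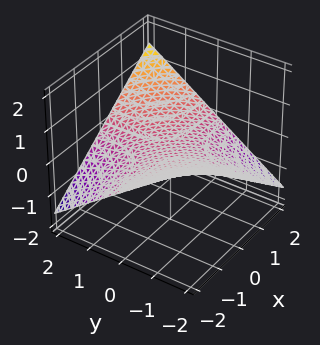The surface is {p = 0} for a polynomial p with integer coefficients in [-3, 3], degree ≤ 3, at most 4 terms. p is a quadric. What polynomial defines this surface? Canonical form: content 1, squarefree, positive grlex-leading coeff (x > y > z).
x*y - 3*z

Degree: a hyperbolic paraboloid; a quadric, so deg p = 2.
Checking where it meets the axes: every point of the x-axis in the box is on the surface; it meets the z-axis at z = 0 (among the integer gridlines); the visible y-axis segment lies entirely on the surface.
Fitting integer coefficients to these (and the overall shape) gives p.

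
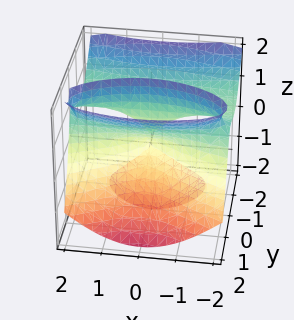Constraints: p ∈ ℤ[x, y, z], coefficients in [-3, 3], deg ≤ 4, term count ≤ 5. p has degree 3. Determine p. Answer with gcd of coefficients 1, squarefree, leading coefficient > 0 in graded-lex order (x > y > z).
1. There are 2 components. They look like related sheets of one shape, so recover p as a whole.
2. Degree: the shape is more complex than any degree-2 surface, so deg p = 3.
3. From the axis intercepts and sections: the visible z-axis segment lies entirely on the surface; it crosses the x-axis at the gridline x = 0.
4. Fitting integer coefficients to these (and the overall shape) gives p.

2*x^2*z + 3*y^3 - 3*y*z^2 - 2*x^2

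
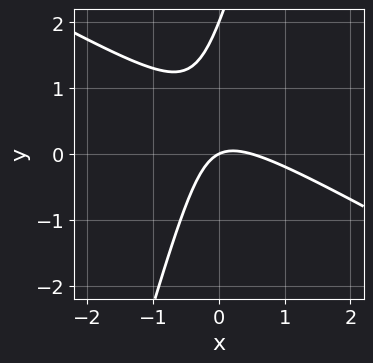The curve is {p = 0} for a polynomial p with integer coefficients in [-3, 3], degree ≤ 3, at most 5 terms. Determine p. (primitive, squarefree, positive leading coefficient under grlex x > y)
(a) Degree: the shape is more complex than any degree-1 curve, so deg p = 2.
(b) From the visible intercepts: among the integer gridlines, it crosses the y-axis at y ∈ {0, 2}; one x-axis crossing is at x = 0.
(c) Fitting integer coefficients to these (and the overall shape) gives p.

2*x^2 + 3*x*y - y^2 - x + 2*y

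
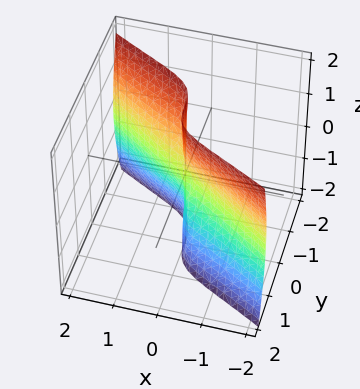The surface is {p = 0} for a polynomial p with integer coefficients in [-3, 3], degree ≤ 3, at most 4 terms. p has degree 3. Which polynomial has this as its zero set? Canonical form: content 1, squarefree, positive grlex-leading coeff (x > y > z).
x^3 + x*z^2 + 3*y^3

First, degree: a generic line meets the surface in up to 3 points, so deg p = 3.
Then, observable constraints: it crosses the x-axis at the gridline x = 0; it meets the y-axis at y = 0 (among the integer gridlines); the visible z-axis segment lies entirely on the surface.
Finally, fitting integer coefficients to these (and the overall shape) gives p.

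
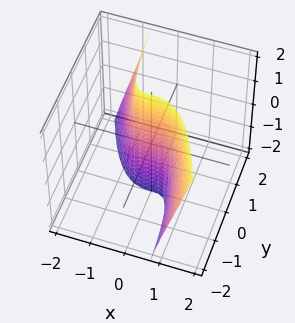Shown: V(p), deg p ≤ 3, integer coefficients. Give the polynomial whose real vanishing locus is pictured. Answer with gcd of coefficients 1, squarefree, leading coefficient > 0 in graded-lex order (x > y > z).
2*x^3 + x*y*z + 2*y

First, degree: no degree-2 surface has this shape, so deg p = 3.
Next, reading off the gridlines: one y-axis crossing is at y = 0; it meets the x-axis at x = 0 (among the integer gridlines); every point of the z-axis in the box is on the surface.
Finally, matching integer coefficients to the picture gives p.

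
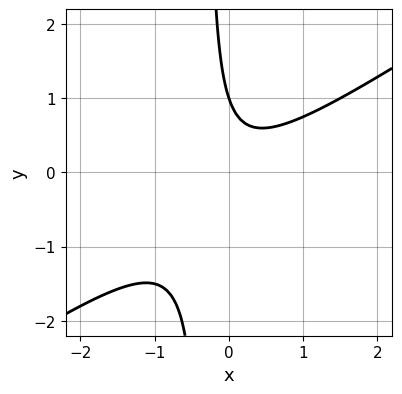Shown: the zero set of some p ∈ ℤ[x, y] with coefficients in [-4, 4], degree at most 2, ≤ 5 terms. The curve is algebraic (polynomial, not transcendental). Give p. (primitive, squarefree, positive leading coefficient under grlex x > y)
2*x^2 - 3*x*y - y + 1

(a) The degree is 2 — no degree-1 curve has this shape.
(b) Observable constraints: the curve avoids every integer x-axis point in the box; it meets the y-axis at y = 1 (among the integer gridlines).
(c) Matching integer coefficients to the picture gives p.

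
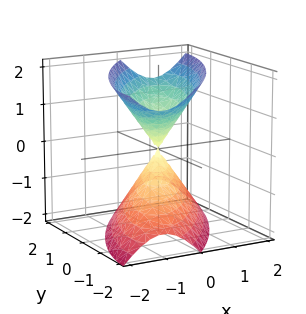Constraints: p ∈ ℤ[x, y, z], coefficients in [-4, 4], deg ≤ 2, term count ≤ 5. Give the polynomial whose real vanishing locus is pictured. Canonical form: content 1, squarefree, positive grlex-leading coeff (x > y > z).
2*x^2 - 2*x*y + y^2 - z^2

Degree: the shape is more complex than any degree-1 surface, so deg p = 2.
Checking where it meets the axes: one y-axis crossing is at y = 0; it meets the z-axis at z = 0 (among the integer gridlines); it meets the x-axis at x = 0 (among the integer gridlines).
Matching integer coefficients to the picture gives p.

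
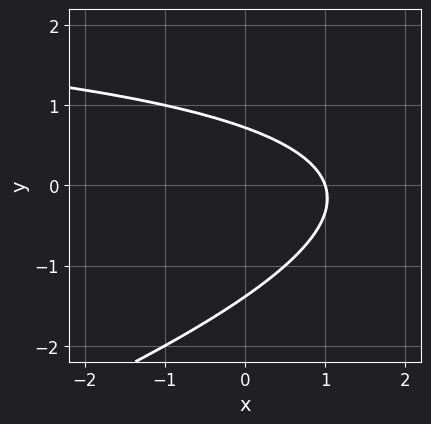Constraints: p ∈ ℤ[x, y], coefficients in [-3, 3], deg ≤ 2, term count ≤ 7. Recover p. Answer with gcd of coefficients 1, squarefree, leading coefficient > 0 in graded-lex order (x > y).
x*y - 3*y^2 - 3*x - 2*y + 3

(a) deg p = 2.
(b) Checking where it meets the axes: it meets the x-axis at x = 1 (among the integer gridlines).
(c) Together with the visible shape, these determine p as stated.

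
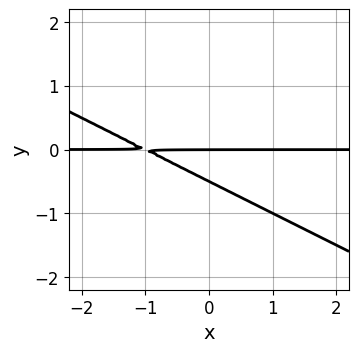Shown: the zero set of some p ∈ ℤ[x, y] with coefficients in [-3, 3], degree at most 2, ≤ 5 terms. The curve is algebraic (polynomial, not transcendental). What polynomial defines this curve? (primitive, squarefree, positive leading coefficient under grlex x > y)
The degree is 2 — no degree-1 curve has this shape.
Checking where it meets the axes: the visible x-axis segment lies entirely on the curve; it meets the y-axis at y = 0 (among the integer gridlines).
Fitting integer coefficients to these (and the overall shape) gives p.

x*y + 2*y^2 + y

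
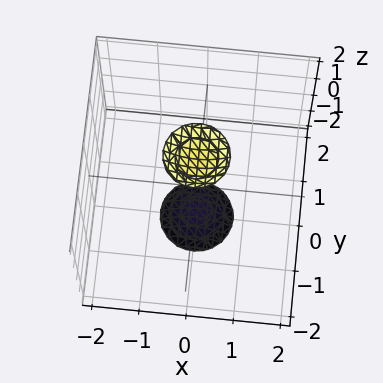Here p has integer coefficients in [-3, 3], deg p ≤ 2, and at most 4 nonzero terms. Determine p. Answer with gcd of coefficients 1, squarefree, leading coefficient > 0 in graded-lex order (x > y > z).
3*x^2 + 3*y^2 - z^2 + 3

First, I count 2 distinct pieces. They look like related sheets of one shape, so recover p as a whole.
Then, deg p = 2. A generic line meets the surface in up to 2 points.
Next, symmetries: the surface is invariant under rotation about z: p = q(x² + y², z).
Then, from the axis intercepts and sections: no y-intercept at any integer in the box; a circular section at z = -2 has radius between 0 and 1; it misses every integer gridline on the x-axis.
Finally, assembling these constraints gives the stated polynomial.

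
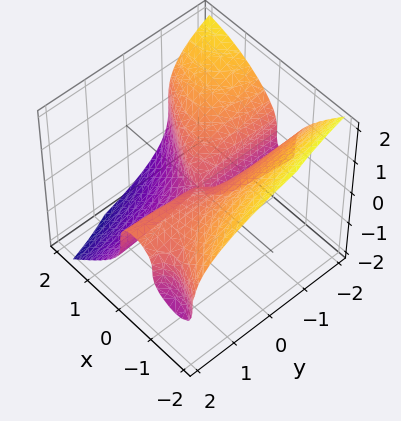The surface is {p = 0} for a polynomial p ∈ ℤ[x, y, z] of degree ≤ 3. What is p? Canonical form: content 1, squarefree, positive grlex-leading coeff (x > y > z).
2*x^3 + 3*x^2*y + 3*z^3 + 2*x*y

First, deg p = 3.
Next, observable constraints: one z-axis crossing is at z = 0; it crosses the x-axis at the gridline x = 0.
Finally, assembling these constraints gives the stated polynomial.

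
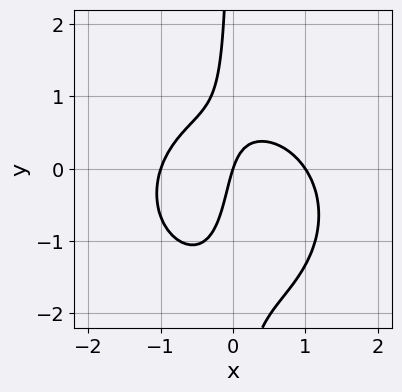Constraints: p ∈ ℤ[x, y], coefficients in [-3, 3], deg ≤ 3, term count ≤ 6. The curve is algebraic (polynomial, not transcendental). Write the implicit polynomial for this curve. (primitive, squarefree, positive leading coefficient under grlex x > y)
3*x^3 + 3*x*y^2 + 3*x*y - 3*x + y

(a) The degree is 3 — no degree-2 curve has this shape.
(b) From the visible intercepts: it crosses the y-axis at the gridline y = 0; the x-axis gridline crossings are at x ∈ {-1, 0, 1}.
(c) Fitting integer coefficients to these (and the overall shape) gives p.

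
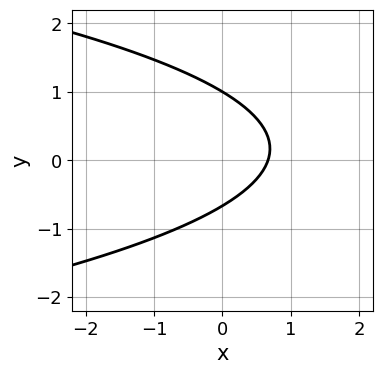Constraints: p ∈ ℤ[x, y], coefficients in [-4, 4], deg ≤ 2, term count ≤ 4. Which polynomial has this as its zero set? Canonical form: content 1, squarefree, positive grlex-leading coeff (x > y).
3*y^2 + 3*x - y - 2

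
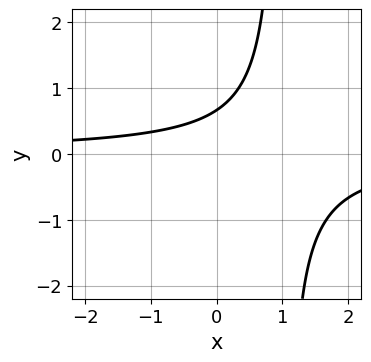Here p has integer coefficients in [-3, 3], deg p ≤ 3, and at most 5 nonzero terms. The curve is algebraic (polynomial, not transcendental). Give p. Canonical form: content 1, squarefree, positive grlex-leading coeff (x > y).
3*x*y - 3*y + 2

First, degree: no degree-1 curve has this shape, so deg p = 2.
Then, against the integer gridlines: no x-intercept at any integer in the box.
Finally, fitting integer coefficients to these (and the overall shape) gives p.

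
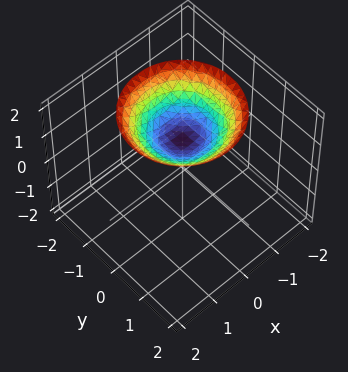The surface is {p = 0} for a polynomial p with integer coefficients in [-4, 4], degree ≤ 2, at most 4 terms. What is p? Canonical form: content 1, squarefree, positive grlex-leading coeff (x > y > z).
x^2 + y^2 - 2*z + 2

(a) The degree is 2 — a generic line meets the surface in up to 2 points.
(b) Symmetries: rotational symmetry about the z-axis ⇒ p depends on x, y only through x² + y².
(c) Checking where it meets the axes: a circular section at z = 2 has radius between 1 and 2; it misses every integer gridline on the y-axis.
(d) Matching integer coefficients to the picture gives p.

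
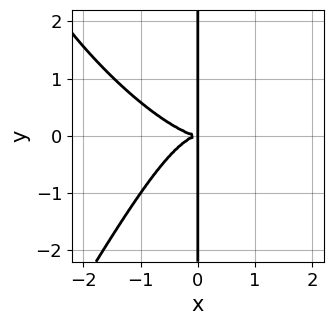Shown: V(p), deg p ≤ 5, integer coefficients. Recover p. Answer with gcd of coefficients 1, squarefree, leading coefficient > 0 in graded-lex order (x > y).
2*x^4 + 2*x^3*y - x*y^3 + 3*x*y^2

The degree is 4 — a generic line meets the curve in up to 4 points.
Observable constraints: every point of the y-axis in the box is on the curve.
Matching integer coefficients to the picture gives p.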